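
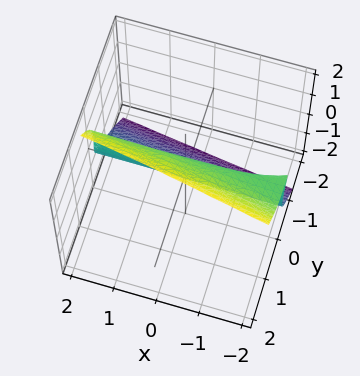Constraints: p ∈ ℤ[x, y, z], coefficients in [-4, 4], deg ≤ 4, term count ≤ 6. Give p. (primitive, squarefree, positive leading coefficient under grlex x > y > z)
x*y*z + 3*y^3 - z^3 + z^2 + 2*y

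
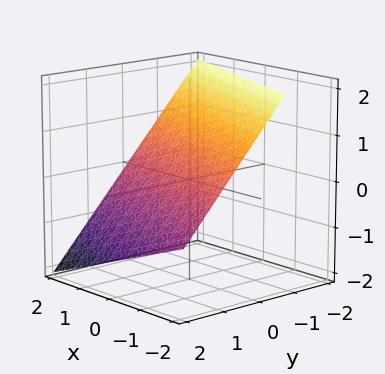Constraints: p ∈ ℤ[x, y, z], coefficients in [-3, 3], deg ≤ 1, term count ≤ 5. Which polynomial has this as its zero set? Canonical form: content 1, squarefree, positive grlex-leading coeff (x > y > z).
First, degree: every cross-section is a straight line — this is a plane, so deg p = 1.
Then, reading off the gridlines: it meets the x-axis at x = 2 (among the integer gridlines).
Finally, together with the visible shape, these determine p as stated.

x + 3*y + 3*z - 2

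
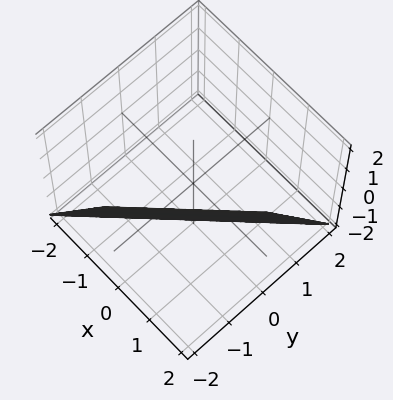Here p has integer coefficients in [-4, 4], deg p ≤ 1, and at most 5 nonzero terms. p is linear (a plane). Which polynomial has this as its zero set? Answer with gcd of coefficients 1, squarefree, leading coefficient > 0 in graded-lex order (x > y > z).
2*x - 2*y - z - 2

The degree is 1 — the surface is flat (a plane).
Reading off the gridlines: it meets the x-axis at x = 1 (among the integer gridlines); one z-axis crossing is at z = -2; it crosses the y-axis at the gridline y = -1.
Putting this together gives p.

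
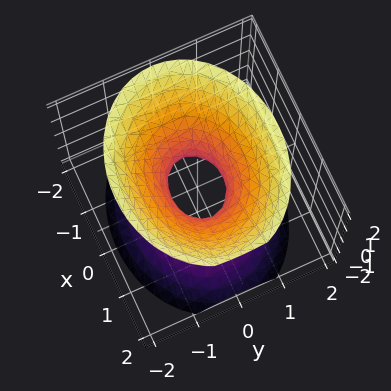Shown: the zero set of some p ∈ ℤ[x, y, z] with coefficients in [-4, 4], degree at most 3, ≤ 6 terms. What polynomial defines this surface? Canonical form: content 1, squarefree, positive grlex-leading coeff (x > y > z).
2*x^2 + 3*y^2 - 2*z^2 - 1

First, deg p = 2.
Then, symmetries: the y ↦ −y reflection is a symmetry, so y appears only in even powers; the x ↦ −x reflection is a symmetry, so x appears only in even powers; mirror symmetry z ↦ −z ⇒ only even powers of z.
Then, from the axis intercepts and sections: the surface avoids every integer z-axis point in the box.
Finally, together with the visible shape, these determine p as stated.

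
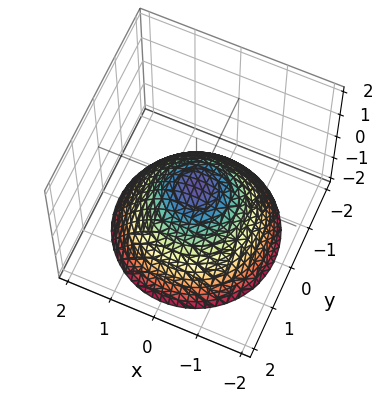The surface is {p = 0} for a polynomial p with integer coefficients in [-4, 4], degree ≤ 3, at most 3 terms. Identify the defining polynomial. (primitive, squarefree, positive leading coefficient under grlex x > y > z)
(a) The degree is 2 — a paraboloid; a quadric.
(b) Symmetry: the surface is invariant under rotation about z: p = q(x² + y², z).
(c) Reading off the gridlines: a circular section at z = -1 has radius between 1 and 2; it crosses the x-axis at the gridline x = 0; it meets the y-axis at y = 0 (among the integer gridlines).
(d) The integer polynomial consistent with all of this is the stated p.

2*x^2 + 2*y^2 + 3*z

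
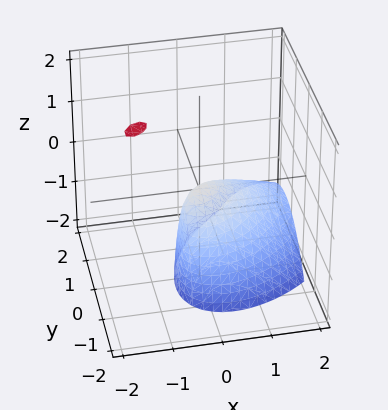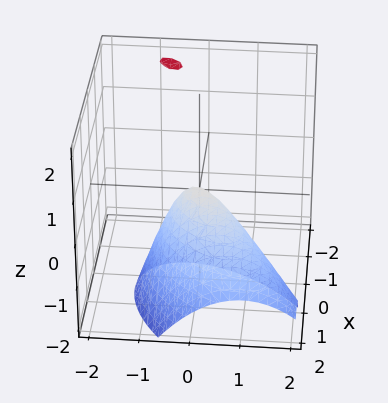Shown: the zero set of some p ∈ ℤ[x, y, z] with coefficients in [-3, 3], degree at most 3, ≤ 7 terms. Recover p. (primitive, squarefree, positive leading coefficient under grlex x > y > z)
(a) The degree is 2 — a generic line meets the surface in up to 2 points.
(b) Reading off the gridlines: it meets the x-axis at x = 0 (among the integer gridlines); it crosses the z-axis at the gridline z = 0; one y-axis crossing is at y = 0.
(c) Putting this together gives p.

3*x^2 - 3*x*y + 3*x*z + 3*y^2 + 2*z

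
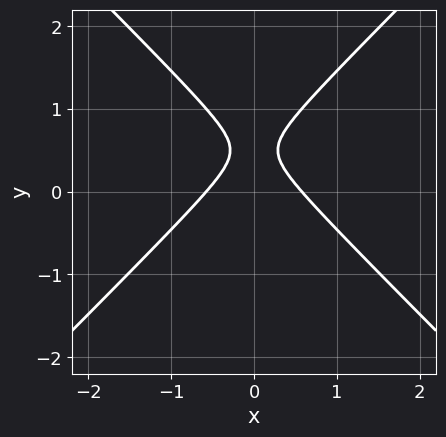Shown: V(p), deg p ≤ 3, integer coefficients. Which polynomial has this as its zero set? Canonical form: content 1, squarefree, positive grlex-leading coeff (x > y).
3*x^2 - 3*y^2 + 3*y - 1

1. deg p = 2. A generic line meets the curve in up to 2 points.
2. Symmetries: mirror symmetry x ↦ −x ⇒ only even powers of x.
3. From the visible intercepts: the curve avoids every integer y-axis point in the box.
4. These observations pin down the coefficients.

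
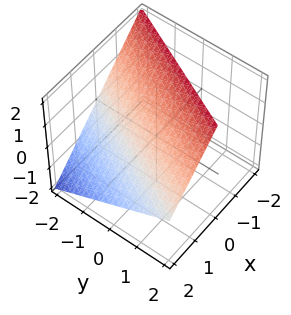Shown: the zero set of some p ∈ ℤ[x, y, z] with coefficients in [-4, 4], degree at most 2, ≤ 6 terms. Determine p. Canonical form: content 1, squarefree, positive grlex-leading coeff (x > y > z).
2*x - y + 2*z - 2

First, deg p = 1. Every cross-section is a straight line — this is a plane.
Then, reading off the gridlines: it crosses the y-axis at the gridline y = -2; one z-axis crossing is at z = 1; it crosses the x-axis at the gridline x = 1.
Finally, putting this together gives p.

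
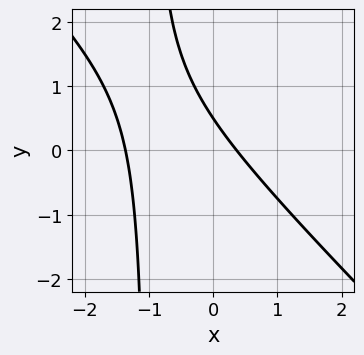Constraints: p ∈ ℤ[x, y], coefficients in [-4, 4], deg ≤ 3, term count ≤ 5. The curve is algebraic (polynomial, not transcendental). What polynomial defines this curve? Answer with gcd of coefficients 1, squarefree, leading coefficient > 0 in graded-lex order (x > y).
2*x^2 + 2*x*y + 2*x + 2*y - 1

1. deg p = 2. The shape is more complex than any degree-1 curve.
2. Putting this together gives p.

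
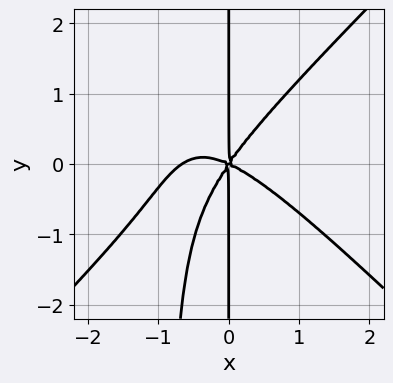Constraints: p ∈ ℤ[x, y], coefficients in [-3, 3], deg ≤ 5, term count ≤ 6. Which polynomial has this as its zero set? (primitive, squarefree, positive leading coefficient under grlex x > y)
3*x^4 - 3*x^2*y^2 + 2*x^3 + 3*x^2*y - 3*x*y^2

The degree is 4 — a generic line meets the curve in up to 4 points.
Against the integer gridlines: it meets the x-axis at x = 0 (among the integer gridlines); the visible y-axis segment lies entirely on the curve.
Matching integer coefficients to the picture gives p.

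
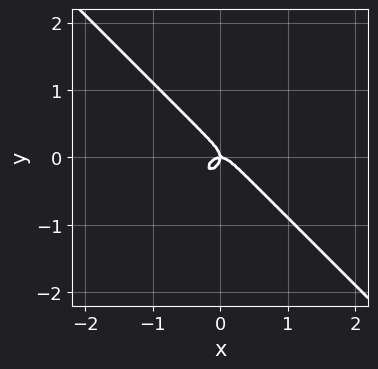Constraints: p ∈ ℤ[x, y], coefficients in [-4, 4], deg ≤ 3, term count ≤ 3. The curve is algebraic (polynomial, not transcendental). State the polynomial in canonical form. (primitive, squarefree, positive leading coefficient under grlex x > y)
1. The degree is 3 — a generic line meets the curve in up to 3 points.
2. Observable constraints: it meets the y-axis at y = 0 (among the integer gridlines); one x-axis crossing is at x = 0.
3. Putting this together gives p.

3*x^3 + 3*y^3 + x*y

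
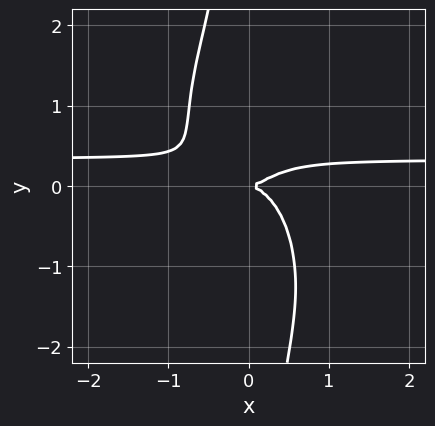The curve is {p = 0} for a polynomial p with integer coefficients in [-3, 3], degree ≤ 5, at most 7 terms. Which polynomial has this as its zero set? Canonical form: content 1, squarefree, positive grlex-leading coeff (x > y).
1. deg p = 4. A generic line meets the curve in up to 4 points.
2. From the axis intercepts and sections: it meets the x-axis at x = 0 (among the integer gridlines); one y-axis crossing is at y = 0.
3. These observations pin down the coefficients.

3*x^3*y + x^2*y^2 + x*y^3 - x^3 + y^2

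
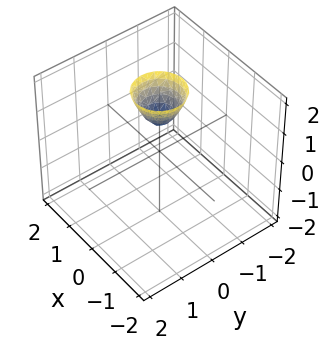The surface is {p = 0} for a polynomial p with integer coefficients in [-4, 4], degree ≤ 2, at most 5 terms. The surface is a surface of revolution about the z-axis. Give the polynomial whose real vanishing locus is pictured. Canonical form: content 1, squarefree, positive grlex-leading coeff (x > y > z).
(a) deg p = 2. The shape is more complex than any degree-1 surface.
(b) By symmetry, the z-axis is an axis of rotation, so x and y enter only as x² + y².
(c) Checking where it meets the axes: the surface avoids every integer y-axis point in the box; it meets the z-axis at z = 1 (among the integer gridlines); a circular section at z = 2 has radius between 0 and 1; the surface avoids every integer x-axis point in the box.
(d) The integer polynomial consistent with all of this is the stated p.

2*x^2 + 2*y^2 - z + 1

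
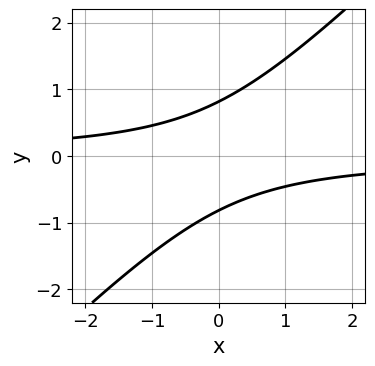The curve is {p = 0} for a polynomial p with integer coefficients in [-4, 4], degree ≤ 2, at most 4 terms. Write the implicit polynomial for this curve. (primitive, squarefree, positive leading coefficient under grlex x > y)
3*x*y - 3*y^2 + 2

1. deg p = 2.
2. Against the integer gridlines: it misses every integer gridline on the x-axis.
3. Assembling these constraints gives the stated polynomial.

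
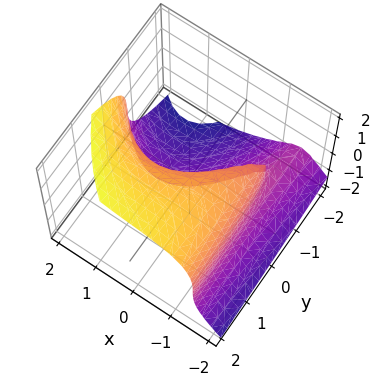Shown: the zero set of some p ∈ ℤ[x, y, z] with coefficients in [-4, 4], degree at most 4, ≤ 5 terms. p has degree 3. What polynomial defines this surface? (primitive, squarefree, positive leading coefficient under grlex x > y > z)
First, deg p = 3.
Next, reading off the gridlines: it meets the z-axis at z = 0 (among the integer gridlines); it meets the y-axis at y = 0 (among the integer gridlines).
Finally, fitting integer coefficients to these (and the overall shape) gives p.

x^3 - z^3 + 2*x*y - 2*x + 3*y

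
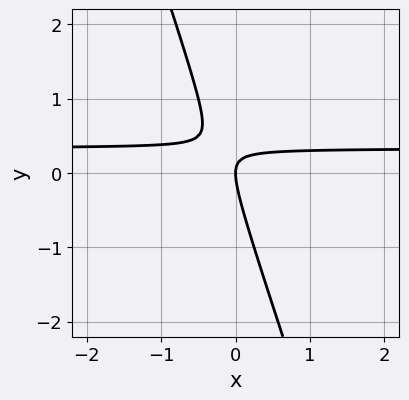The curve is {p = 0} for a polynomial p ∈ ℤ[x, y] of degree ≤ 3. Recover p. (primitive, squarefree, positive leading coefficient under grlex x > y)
3*x*y + y^2 - x

The degree is 2 — the shape is more complex than any degree-1 curve.
Checking where it meets the axes: it crosses the x-axis at the gridline x = 0; it meets the y-axis at y = 0 (among the integer gridlines).
Assembling these constraints gives the stated polynomial.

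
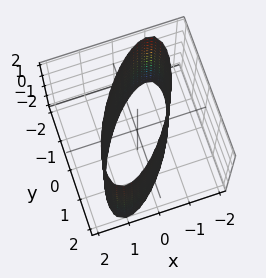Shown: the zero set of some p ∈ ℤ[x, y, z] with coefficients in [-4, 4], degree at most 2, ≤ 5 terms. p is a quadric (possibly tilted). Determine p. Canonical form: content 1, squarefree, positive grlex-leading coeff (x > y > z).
(a) deg p = 2.
(b) Against the integer gridlines: no z-intercept at any integer in the box; among the integer gridlines, it crosses the x-axis at x ∈ {-1, 1}.
(c) Fitting integer coefficients to these (and the overall shape) gives p.

2*x^2 - 2*x*y + y^2 - 2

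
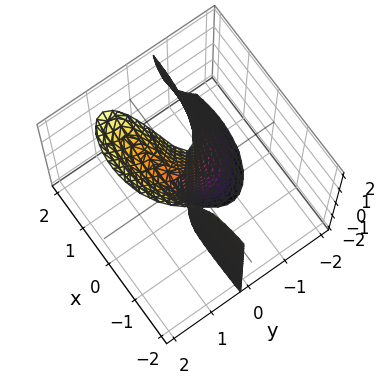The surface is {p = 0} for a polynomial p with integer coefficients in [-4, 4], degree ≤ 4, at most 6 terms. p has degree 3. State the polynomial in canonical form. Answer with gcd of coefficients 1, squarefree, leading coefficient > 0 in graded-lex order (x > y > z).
x^2*y + 3*y^3 - 2*y^2*z - 2*x*y + x

Degree: the shape is more complex than any degree-2 surface, so deg p = 3.
From the visible intercepts: one x-axis crossing is at x = 0; the visible z-axis segment lies entirely on the surface; one y-axis crossing is at y = 0.
Putting this together gives p.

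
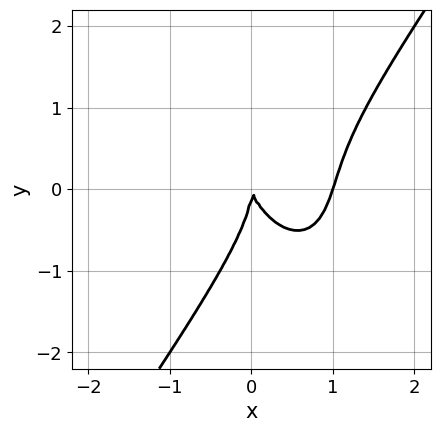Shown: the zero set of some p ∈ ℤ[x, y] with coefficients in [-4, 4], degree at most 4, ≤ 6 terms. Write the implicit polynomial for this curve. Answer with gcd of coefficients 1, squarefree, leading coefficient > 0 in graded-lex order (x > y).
3*x^3 - y^3 - 3*x^2 - x*y

(a) deg p = 3.
(b) From the axis intercepts and sections: among the integer gridlines, it crosses the x-axis at x ∈ {0, 1}; one y-axis crossing is at y = 0.
(c) The integer polynomial consistent with all of this is the stated p.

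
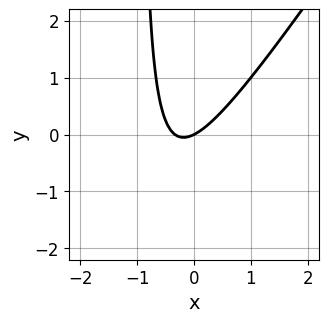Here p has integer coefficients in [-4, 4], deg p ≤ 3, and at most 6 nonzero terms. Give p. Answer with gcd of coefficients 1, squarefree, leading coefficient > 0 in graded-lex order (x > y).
(a) The degree is 2 — a generic line meets the curve in up to 2 points.
(b) Against the integer gridlines: it crosses the x-axis at the gridline x = 0; one y-axis crossing is at y = 0.
(c) Solving for integer coefficients yields p as stated.

3*x^2 - 2*x*y + x - 2*y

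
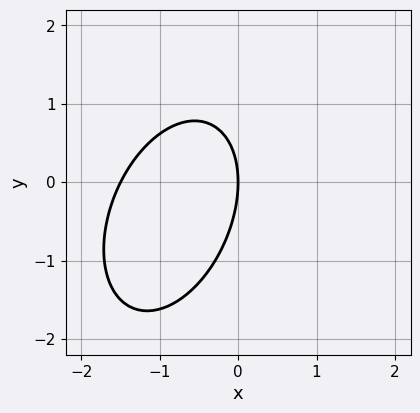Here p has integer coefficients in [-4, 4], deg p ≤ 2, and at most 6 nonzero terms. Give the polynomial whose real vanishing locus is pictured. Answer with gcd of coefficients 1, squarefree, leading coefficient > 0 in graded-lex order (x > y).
2*x^2 - x*y + y^2 + 3*x

Degree: the shape is more complex than any degree-1 curve, so deg p = 2.
From the axis intercepts and sections: one y-axis crossing is at y = 0; it crosses the x-axis at the gridline x = 0.
The integer polynomial consistent with all of this is the stated p.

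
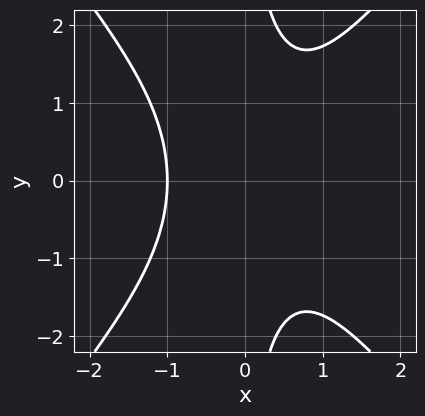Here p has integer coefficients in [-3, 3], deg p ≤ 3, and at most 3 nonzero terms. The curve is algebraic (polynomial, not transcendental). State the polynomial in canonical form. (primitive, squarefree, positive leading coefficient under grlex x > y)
3*x^3 - 2*x*y^2 + 3

1. The degree is 3 — no degree-2 curve has this shape.
2. Symmetries: mirror symmetry y ↦ −y ⇒ only even powers of y.
3. From the visible intercepts: the curve avoids every integer y-axis point in the box; it crosses the x-axis at the gridline x = -1.
4. Together with the visible shape, these determine p as stated.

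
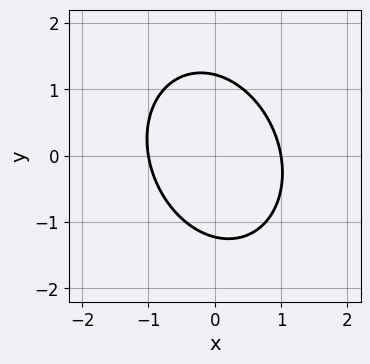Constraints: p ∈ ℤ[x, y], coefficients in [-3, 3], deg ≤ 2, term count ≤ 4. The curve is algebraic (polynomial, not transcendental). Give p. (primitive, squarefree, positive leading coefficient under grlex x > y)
1. The degree is 2 — no degree-1 curve has this shape.
2. Checking where it meets the axes: the x-axis gridline crossings are at x ∈ {-1, 1}.
3. Putting this together gives p.

3*x^2 + x*y + 2*y^2 - 3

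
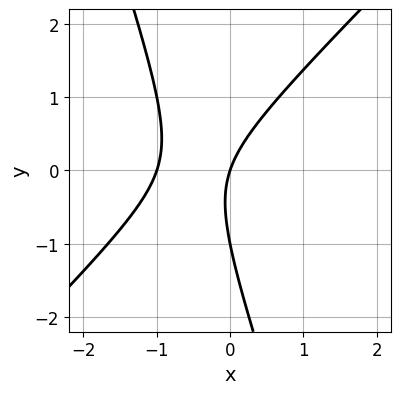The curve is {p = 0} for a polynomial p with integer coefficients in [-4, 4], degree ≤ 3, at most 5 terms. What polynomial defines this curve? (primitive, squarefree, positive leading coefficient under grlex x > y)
3*x^2 - 2*x*y - y^2 + 3*x - y

(a) deg p = 2. The shape is more complex than any degree-1 curve.
(b) Checking where it meets the axes: among the integer gridlines, it crosses the y-axis at y ∈ {-1, 0}; among the integer gridlines, it crosses the x-axis at x ∈ {-1, 0}.
(c) These observations pin down the coefficients.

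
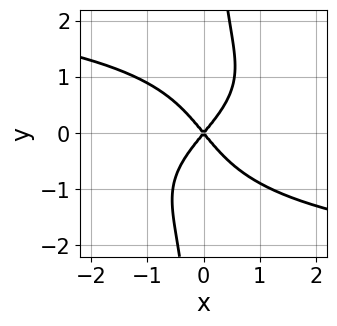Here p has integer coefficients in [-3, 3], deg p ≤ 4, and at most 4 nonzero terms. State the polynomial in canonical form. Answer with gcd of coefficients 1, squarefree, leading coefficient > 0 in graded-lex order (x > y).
2*x*y^3 + 3*x^2 - 2*y^2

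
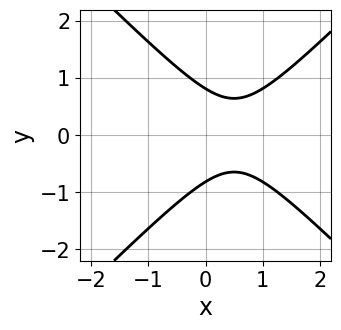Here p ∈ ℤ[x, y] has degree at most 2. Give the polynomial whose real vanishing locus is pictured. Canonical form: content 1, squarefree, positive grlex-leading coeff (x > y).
3*x^2 - 3*y^2 - 3*x + 2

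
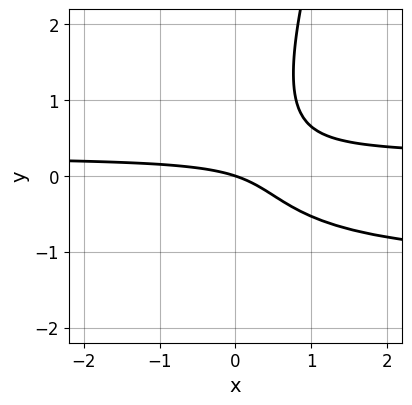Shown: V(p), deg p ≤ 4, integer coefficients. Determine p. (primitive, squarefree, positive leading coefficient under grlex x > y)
(a) The degree is 3 — no degree-2 curve has this shape.
(b) From the axis intercepts and sections: it meets the x-axis at x = 0 (among the integer gridlines); it crosses the y-axis at the gridline y = 0.
(c) Together with the visible shape, these determine p as stated.

3*x*y^2 - y^3 + 3*x*y - x - 3*y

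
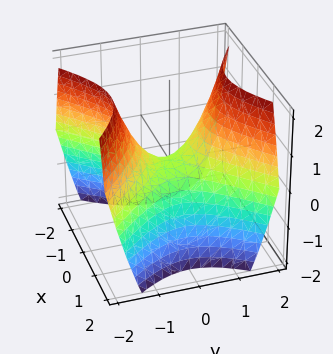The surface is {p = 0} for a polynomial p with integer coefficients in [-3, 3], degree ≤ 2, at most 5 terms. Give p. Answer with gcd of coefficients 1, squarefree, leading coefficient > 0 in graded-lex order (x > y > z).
x^2 - y^2 + z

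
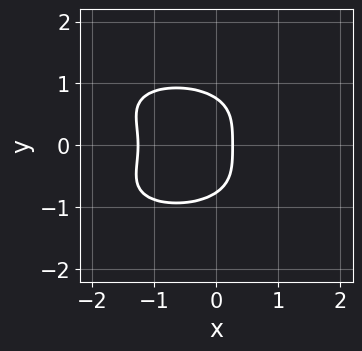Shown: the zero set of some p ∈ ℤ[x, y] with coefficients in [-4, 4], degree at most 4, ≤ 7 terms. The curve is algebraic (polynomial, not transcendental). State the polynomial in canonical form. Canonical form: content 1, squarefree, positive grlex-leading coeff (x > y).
3*y^4 + x*y^2 + 3*x^2 + 3*x - 1

1. Degree: the shape is more complex than any degree-3 curve, so deg p = 4.
2. Symmetries: mirror symmetry y ↦ −y ⇒ only even powers of y.
3. Assembling these constraints gives the stated polynomial.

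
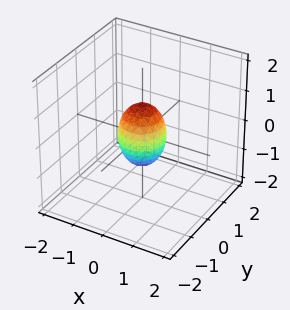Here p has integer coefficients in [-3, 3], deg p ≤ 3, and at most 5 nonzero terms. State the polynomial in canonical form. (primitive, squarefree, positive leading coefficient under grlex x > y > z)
1. deg p = 2.
2. Symmetries: the z ↦ −z reflection is a symmetry, so z appears only in even powers; the surface is invariant under rotation about z: p = q(x² + y², z).
3. Reading off the gridlines: among the integer gridlines, it crosses the z-axis at z ∈ {-1, 1}; a circular section at z = 0 has radius between 0 and 1.
4. Assembling these constraints gives the stated polynomial.

2*x^2 + 2*y^2 + z^2 - 1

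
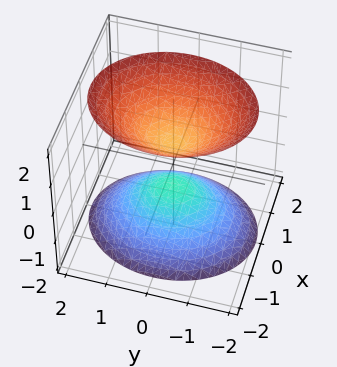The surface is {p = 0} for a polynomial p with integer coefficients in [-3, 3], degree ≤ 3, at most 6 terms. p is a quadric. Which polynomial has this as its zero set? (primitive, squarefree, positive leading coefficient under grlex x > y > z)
3*x^2 + 2*y^2 - 2*z^2 + 1

First, there are 2 components.
Then, degree: two sheets facing apart; a quadric, so deg p = 2.
Then, symmetries: mirror symmetry y ↦ −y ⇒ only even powers of y; it's symmetric under z → −z, forcing even powers of z; it's symmetric under x → −x, forcing even powers of x.
Next, observable constraints: the surface avoids every integer x-axis point in the box; no y-intercept at any integer in the box.
Finally, assembling these constraints gives the stated polynomial.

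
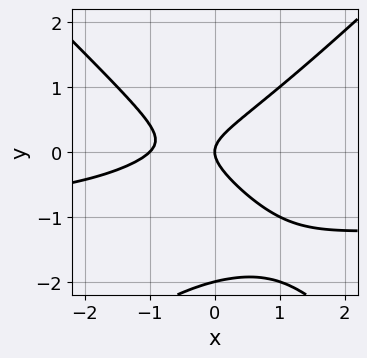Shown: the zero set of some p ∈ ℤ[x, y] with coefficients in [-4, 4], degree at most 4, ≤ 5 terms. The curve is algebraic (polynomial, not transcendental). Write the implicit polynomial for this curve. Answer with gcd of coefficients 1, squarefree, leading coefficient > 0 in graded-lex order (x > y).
x^2*y - y^3 + x^2 - 2*y^2 + x

The degree is 3 — no degree-2 curve has this shape.
Checking where it meets the axes: the y-axis gridline crossings are at y ∈ {-2, 0}; among the integer gridlines, it crosses the x-axis at x ∈ {-1, 0}.
Assembling these constraints gives the stated polynomial.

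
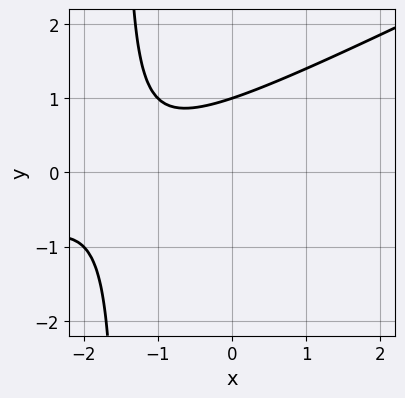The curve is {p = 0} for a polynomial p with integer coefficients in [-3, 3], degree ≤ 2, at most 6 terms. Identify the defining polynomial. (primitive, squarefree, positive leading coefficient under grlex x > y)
x^2 - 2*x*y + 3*x - 3*y + 3

1. The degree is 2 — no degree-1 curve has this shape.
2. Reading off the gridlines: no x-intercept at any integer in the box; it crosses the y-axis at the gridline y = 1.
3. Assembling these constraints gives the stated polynomial.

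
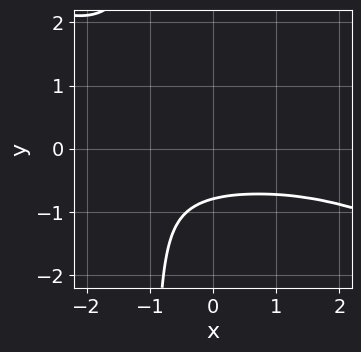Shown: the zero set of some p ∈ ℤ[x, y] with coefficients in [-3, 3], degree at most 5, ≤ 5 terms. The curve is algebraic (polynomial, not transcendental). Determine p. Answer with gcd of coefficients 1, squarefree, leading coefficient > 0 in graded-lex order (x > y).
x^2*y^2 + 2*x*y^3 + 2*y^3 + 1

1. deg p = 4. The shape is more complex than any degree-3 curve.
2. From the visible intercepts: no x-intercept at any integer in the box.
3. Together with the visible shape, these determine p as stated.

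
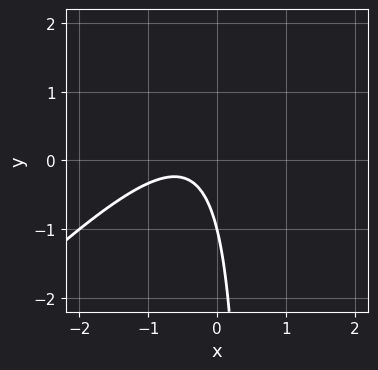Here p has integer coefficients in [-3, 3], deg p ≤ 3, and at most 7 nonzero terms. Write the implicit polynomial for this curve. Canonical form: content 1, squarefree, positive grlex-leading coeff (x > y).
First, degree: a generic line meets the curve in up to 2 points, so deg p = 2.
Then, reading off the gridlines: one y-axis crossing is at y = -1; it misses every integer gridline on the x-axis.
Finally, these observations pin down the coefficients.

2*x^2 - 2*x*y + 2*x + y + 1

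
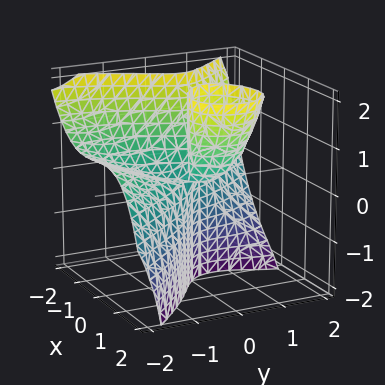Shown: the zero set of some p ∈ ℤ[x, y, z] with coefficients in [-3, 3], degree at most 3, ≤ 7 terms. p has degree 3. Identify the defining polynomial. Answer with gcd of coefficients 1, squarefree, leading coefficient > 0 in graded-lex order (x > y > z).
2*x^3 + y^3 + 2*y^2*z - 2*x*z - 2*y*z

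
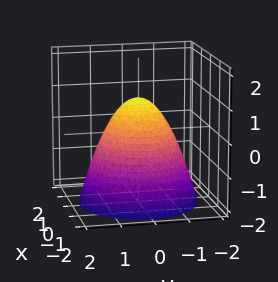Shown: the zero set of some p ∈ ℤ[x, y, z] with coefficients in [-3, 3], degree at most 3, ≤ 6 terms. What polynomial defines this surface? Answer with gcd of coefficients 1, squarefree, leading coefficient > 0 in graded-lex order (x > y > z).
x^2 + y^2 + z - 1

(a) Degree: a generic line meets the surface in up to 2 points, so deg p = 2.
(b) Symmetries: rotational symmetry about the z-axis ⇒ p depends on x, y only through x² + y².
(c) Checking where it meets the axes: a circular section at z = 0 has radius exactly 1; among the integer gridlines, it crosses the y-axis at y ∈ {-1, 1}; among the integer gridlines, it crosses the x-axis at x ∈ {-1, 1}.
(d) Fitting integer coefficients to these (and the overall shape) gives p. Check: (0, 0, 1) on the z-axis lies on the surface, and p(0, 0, 1) = 0. ✓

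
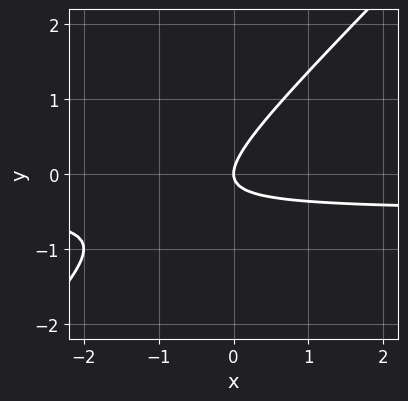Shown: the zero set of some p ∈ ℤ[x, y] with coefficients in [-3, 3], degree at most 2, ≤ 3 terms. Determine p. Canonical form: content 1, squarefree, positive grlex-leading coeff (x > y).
First, the degree is 2 — the shape is more complex than any degree-1 curve.
Next, reading off the gridlines: one x-axis crossing is at x = 0; one y-axis crossing is at y = 0.
Finally, fitting integer coefficients to these (and the overall shape) gives p.

2*x*y - 2*y^2 + x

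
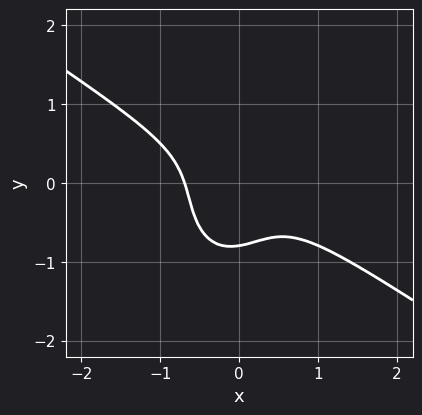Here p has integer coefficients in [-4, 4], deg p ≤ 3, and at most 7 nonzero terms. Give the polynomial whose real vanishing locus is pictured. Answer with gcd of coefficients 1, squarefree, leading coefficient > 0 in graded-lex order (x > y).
3*x^3 + 3*x^2*y - x*y^2 + 2*y^3 + 1

First, degree: no degree-2 curve has this shape, so deg p = 3.
Finally, matching integer coefficients to the picture gives p.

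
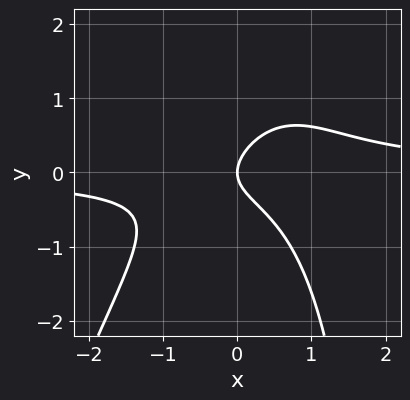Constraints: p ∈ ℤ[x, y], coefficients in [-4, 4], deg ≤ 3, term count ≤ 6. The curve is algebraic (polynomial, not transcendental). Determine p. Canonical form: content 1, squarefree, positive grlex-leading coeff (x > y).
3*x^2*y - x*y^2 - x*y + 3*y^2 - 2*x

1. deg p = 3.
2. Observable constraints: it crosses the y-axis at the gridline y = 0; it meets the x-axis at x = 0 (among the integer gridlines).
3. Assembling these constraints gives the stated polynomial.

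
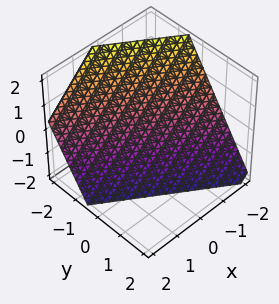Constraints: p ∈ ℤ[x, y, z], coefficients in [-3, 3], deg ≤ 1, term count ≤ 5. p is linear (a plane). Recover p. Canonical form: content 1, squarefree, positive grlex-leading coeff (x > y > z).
(a) Degree: the surface is flat (a plane), so deg p = 1.
(b) From the visible intercepts: one x-axis crossing is at x = -1; it meets the z-axis at z = -1 (among the integer gridlines).
(c) Fitting integer coefficients to these (and the overall shape) gives p.

2*x + 3*y + 2*z + 2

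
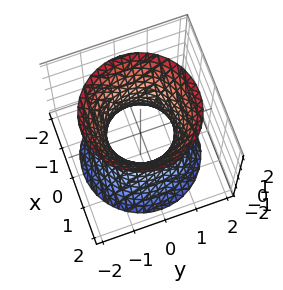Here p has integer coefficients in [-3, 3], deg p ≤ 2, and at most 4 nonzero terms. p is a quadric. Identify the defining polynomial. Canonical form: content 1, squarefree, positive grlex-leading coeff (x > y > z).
2*x^2 + 2*y^2 - z^2 - 2

The degree is 2 — one connected sheet with a waist; a quadric.
Symmetries: the z ↦ −z reflection is a symmetry, so z appears only in even powers; rotational symmetry about the z-axis ⇒ p depends on x, y only through x² + y².
Against the integer gridlines: among the integer gridlines, it crosses the y-axis at y ∈ {-1, 1}; no z-intercept at any integer in the box; the x-axis gridline crossings are at x ∈ {-1, 1}; a circular section at z = -2 has radius between 1 and 2.
Solving for integer coefficients yields p as stated.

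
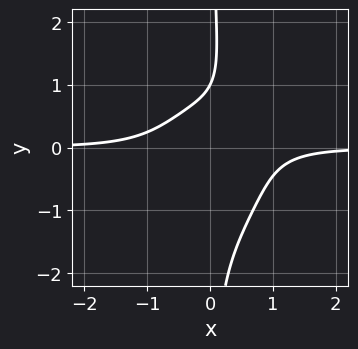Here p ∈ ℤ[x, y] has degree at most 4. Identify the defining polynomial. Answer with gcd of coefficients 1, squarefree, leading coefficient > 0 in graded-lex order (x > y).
(a) Degree: no degree-3 curve has this shape, so deg p = 4.
(b) From the axis intercepts and sections: it crosses the y-axis at the gridline y = 1; no x-intercept at any integer in the box.
(c) Putting this together gives p.

2*x^3*y + x*y^3 + x*y - y + 1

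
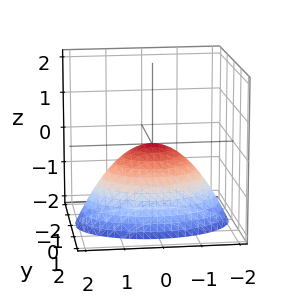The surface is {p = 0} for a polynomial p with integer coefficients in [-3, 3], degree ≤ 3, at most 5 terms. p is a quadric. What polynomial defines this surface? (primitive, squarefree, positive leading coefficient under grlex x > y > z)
(a) deg p = 2. A paraboloid; a quadric.
(b) Symmetries: it's symmetric under y → −y, forcing even powers of y; it's symmetric under x → −x, forcing even powers of x.
(c) From the axis intercepts and sections: it meets the y-axis at y = 0 (among the integer gridlines); it meets the x-axis at x = 0 (among the integer gridlines); it crosses the z-axis at the gridline z = 0.
(d) Fitting integer coefficients to these (and the overall shape) gives p.

x^2 + 2*y^2 + 2*z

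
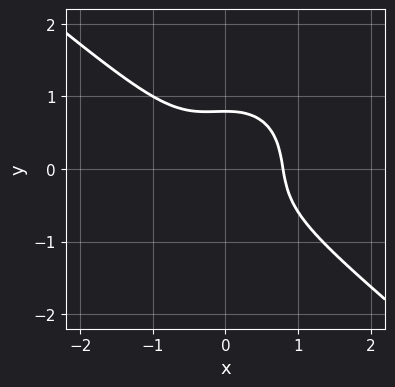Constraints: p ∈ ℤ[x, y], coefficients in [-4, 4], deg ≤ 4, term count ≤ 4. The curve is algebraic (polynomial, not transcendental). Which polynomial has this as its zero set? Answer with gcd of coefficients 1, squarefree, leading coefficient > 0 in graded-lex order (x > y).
1. deg p = 3.
2. Putting this together gives p.

2*x^3 + x^2*y + 2*y^3 - 1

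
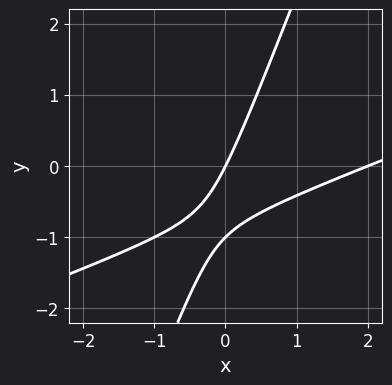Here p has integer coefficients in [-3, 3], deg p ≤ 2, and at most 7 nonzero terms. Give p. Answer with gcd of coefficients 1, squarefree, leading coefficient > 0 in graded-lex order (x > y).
First, degree: no degree-1 curve has this shape, so deg p = 2.
Then, observable constraints: the y-axis gridline crossings are at y ∈ {-1, 0}; among the integer gridlines, it crosses the x-axis at x ∈ {0, 2}.
Finally, assembling these constraints gives the stated polynomial.

x^2 - 3*x*y + y^2 - 2*x + y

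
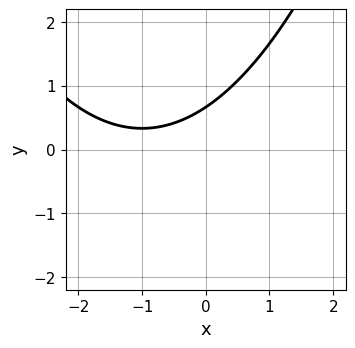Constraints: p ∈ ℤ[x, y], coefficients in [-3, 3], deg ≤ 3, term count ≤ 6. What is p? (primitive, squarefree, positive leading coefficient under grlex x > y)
x^2 + 2*x - 3*y + 2

First, degree: the shape is more complex than any degree-1 curve, so deg p = 2.
Next, from the axis intercepts and sections: the curve avoids every integer x-axis point in the box.
Finally, matching integer coefficients to the picture gives p.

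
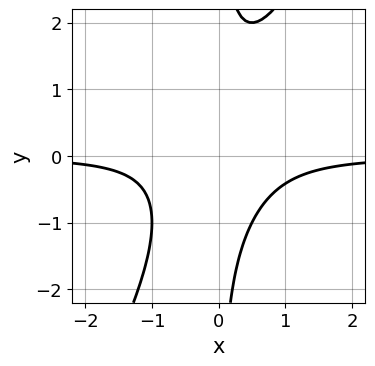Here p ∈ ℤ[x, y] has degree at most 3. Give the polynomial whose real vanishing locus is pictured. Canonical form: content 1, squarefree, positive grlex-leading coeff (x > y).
2*x^2*y - x*y^2 + 1

deg p = 3. No degree-2 curve has this shape.
Reading off the gridlines: no y-intercept at any integer in the box; it misses every integer gridline on the x-axis.
Matching integer coefficients to the picture gives p.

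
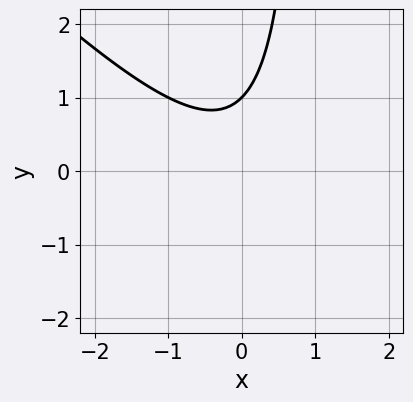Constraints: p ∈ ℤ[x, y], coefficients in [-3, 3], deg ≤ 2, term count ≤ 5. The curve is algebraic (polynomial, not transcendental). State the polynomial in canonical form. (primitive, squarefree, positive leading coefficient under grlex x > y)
(a) The degree is 2 — a generic line meets the curve in up to 2 points.
(b) From the axis intercepts and sections: no x-intercept at any integer in the box; it meets the y-axis at y = 1 (among the integer gridlines).
(c) These observations pin down the coefficients.

x^2 + x*y - y + 1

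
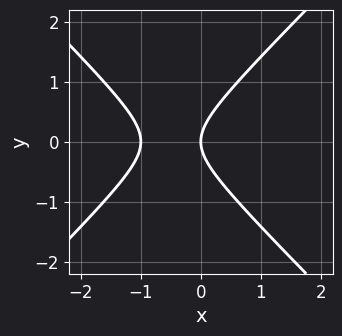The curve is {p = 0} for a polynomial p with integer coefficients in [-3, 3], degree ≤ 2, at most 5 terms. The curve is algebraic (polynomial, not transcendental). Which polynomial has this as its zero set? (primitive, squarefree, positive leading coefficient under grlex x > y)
x^2 - y^2 + x

The degree is 2 — the shape is more complex than any degree-1 curve.
Symmetries: it's symmetric under y → −y, forcing even powers of y.
Against the integer gridlines: it meets the y-axis at y = 0 (among the integer gridlines); among the integer gridlines, it crosses the x-axis at x ∈ {-1, 0}.
Together with the visible shape, these determine p as stated.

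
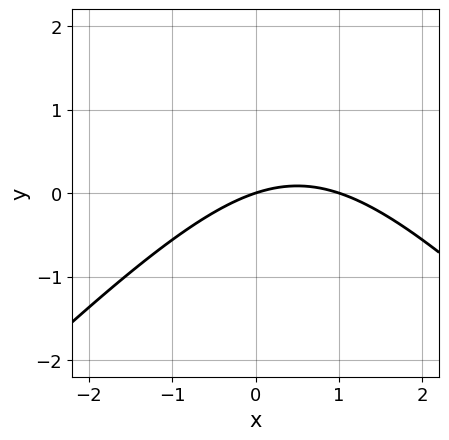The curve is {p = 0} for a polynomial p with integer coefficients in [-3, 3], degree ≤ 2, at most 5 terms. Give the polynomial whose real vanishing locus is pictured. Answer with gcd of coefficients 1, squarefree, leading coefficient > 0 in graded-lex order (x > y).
The degree is 2 — a generic line meets the curve in up to 2 points.
From the visible intercepts: the x-axis gridline crossings are at x ∈ {0, 1}; one y-axis crossing is at y = 0.
Matching integer coefficients to the picture gives p.

x^2 - y^2 - x + 3*y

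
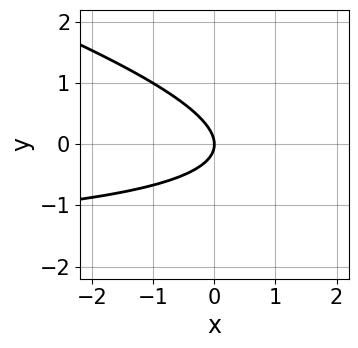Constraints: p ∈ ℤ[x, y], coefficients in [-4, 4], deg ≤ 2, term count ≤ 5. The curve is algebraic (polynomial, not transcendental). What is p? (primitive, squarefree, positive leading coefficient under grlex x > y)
First, degree: no degree-1 curve has this shape, so deg p = 2.
Then, reading off the gridlines: one x-axis crossing is at x = 0; one y-axis crossing is at y = 0.
Finally, together with the visible shape, these determine p as stated.

x*y + 3*y^2 + 2*x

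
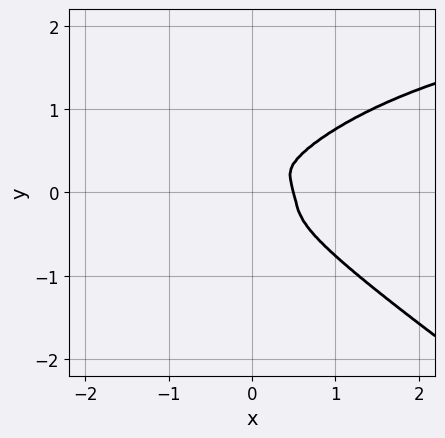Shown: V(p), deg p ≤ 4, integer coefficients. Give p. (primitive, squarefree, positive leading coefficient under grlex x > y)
x^3*y + 3*y^4 - 2*x^3 - x^2*y + x^2

deg p = 4. The shape is more complex than any degree-3 curve.
Solving for integer coefficients yields p as stated.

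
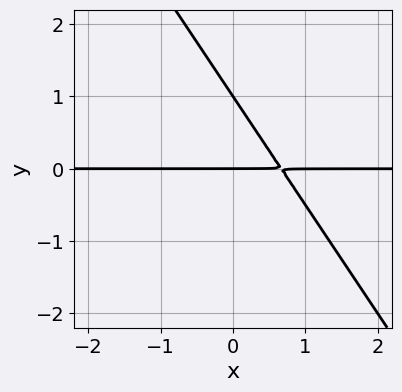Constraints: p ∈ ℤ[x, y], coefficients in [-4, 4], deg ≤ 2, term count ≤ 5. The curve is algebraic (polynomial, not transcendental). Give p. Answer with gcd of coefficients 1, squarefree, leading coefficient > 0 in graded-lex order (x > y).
(a) deg p = 2. The shape is more complex than any degree-1 curve.
(b) Reading off the gridlines: the y-axis gridline crossings are at y ∈ {0, 1}; the visible x-axis segment lies entirely on the curve.
(c) Putting this together gives p.

3*x*y + 2*y^2 - 2*y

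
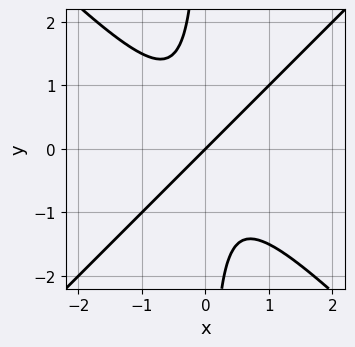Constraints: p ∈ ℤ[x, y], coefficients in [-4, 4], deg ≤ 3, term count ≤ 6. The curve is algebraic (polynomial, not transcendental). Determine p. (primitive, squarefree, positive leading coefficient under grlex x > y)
(a) The degree is 3 — a generic line meets the curve in up to 3 points.
(b) Checking where it meets the axes: one y-axis crossing is at y = 0; it meets the x-axis at x = 0 (among the integer gridlines).
(c) These observations pin down the coefficients.

2*x^3 - 2*x*y^2 + x - y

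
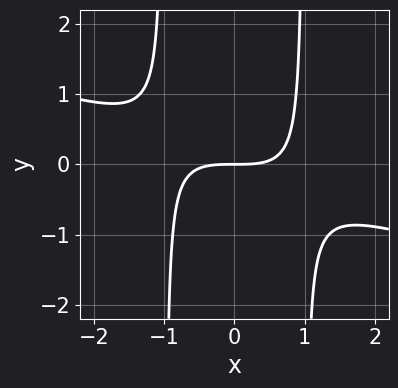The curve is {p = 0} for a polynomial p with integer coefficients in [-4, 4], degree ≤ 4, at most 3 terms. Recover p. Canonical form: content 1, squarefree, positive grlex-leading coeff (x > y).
Degree: the shape is more complex than any degree-2 curve, so deg p = 3.
Against the integer gridlines: one x-axis crossing is at x = 0; it meets the y-axis at y = 0 (among the integer gridlines).
The integer polynomial consistent with all of this is the stated p.

x^3 + 3*x^2*y - 3*y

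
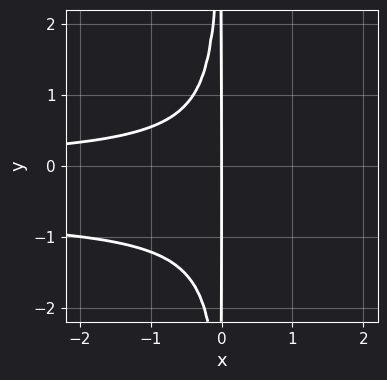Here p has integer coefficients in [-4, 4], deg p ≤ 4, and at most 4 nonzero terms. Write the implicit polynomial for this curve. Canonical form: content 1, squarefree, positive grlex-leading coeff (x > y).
3*x^2*y^2 + 2*x^2*y + 2*x

Degree: the shape is more complex than any degree-3 curve, so deg p = 4.
Reading off the gridlines: the visible y-axis segment lies entirely on the curve; it crosses the x-axis at the gridline x = 0.
Solving for integer coefficients yields p as stated.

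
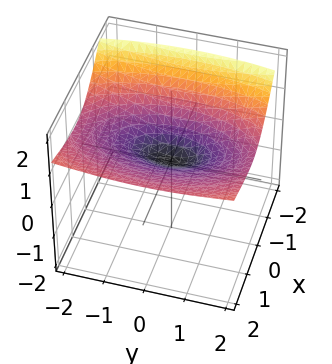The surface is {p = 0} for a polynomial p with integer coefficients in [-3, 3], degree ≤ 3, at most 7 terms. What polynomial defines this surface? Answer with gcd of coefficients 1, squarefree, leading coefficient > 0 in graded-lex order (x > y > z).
3*x*z^2 + 3*z^3 - 3*x^2 - y^2 + 2*z

deg p = 3. No degree-2 surface has this shape.
Observable constraints: it meets the z-axis at z = 0 (among the integer gridlines); it meets the x-axis at x = 0 (among the integer gridlines); it meets the y-axis at y = 0 (among the integer gridlines).
These observations pin down the coefficients.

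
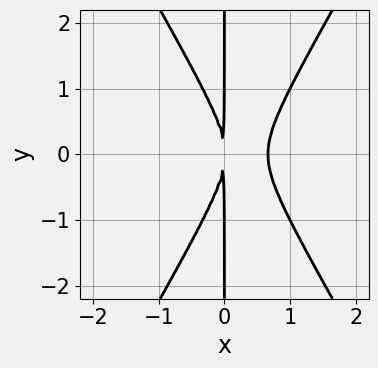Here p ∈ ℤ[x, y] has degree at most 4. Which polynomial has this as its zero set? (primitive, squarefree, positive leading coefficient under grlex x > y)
1. Degree: no degree-2 curve has this shape, so deg p = 3.
2. Symmetries: it's symmetric under y → −y, forcing even powers of y.
3. Against the integer gridlines: every point of the y-axis in the box is on the curve.
4. These observations pin down the coefficients.

3*x^3 - x*y^2 - 2*x^2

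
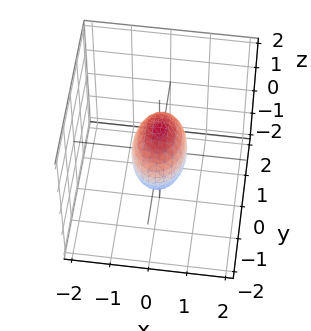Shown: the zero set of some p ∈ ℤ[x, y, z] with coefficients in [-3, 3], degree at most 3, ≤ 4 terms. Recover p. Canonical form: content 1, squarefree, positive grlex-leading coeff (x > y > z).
2*x^2 + y^2 + z^2 - 1

(a) Degree: a closed, bounded, convex surface; a quadric, so deg p = 2.
(b) Symmetries: mirror symmetry y ↦ −y ⇒ only even powers of y; it's symmetric under x → −x, forcing even powers of x; mirror symmetry z ↦ −z ⇒ only even powers of z.
(c) From the axis intercepts and sections: among the integer gridlines, it crosses the z-axis at z ∈ {-1, 1}; among the integer gridlines, it crosses the y-axis at y ∈ {-1, 1}.
(d) Solving for integer coefficients yields p as stated.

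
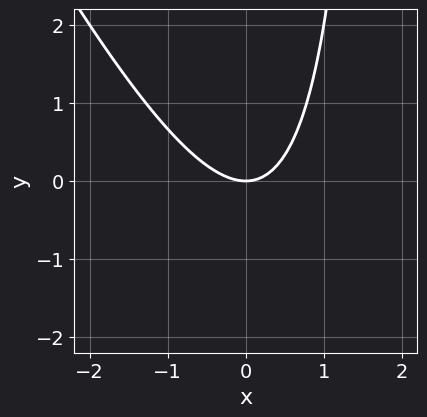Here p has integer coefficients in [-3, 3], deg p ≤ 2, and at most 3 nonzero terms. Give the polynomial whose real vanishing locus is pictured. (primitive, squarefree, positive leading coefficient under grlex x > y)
2*x^2 + x*y - 2*y

First, degree: a generic line meets the curve in up to 2 points, so deg p = 2.
Next, reading off the gridlines: one y-axis crossing is at y = 0; it crosses the x-axis at the gridline x = 0.
Finally, assembling these constraints gives the stated polynomial.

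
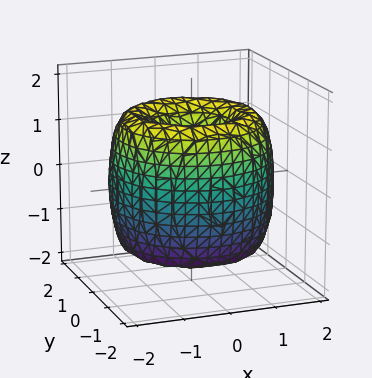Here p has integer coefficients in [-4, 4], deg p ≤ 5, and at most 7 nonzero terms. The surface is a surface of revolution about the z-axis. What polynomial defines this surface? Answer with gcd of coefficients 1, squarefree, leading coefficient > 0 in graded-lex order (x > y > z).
x^4 + 2*x^2*y^2 + y^4 - 3*x^2 - 3*y^2 + z^2

(a) Degree: no degree-3 surface has this shape, so deg p = 4.
(b) Symmetries: rotational symmetry about the z-axis ⇒ p depends on x, y only through x² + y².
(c) Reading off the gridlines: one z-axis crossing is at z = 0; a circular section at z = -1 has radius between 0 and 1.
(d) Putting this together gives p.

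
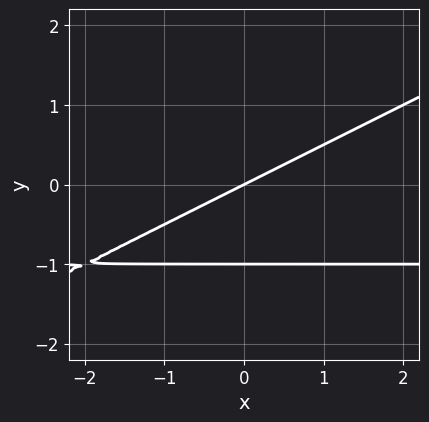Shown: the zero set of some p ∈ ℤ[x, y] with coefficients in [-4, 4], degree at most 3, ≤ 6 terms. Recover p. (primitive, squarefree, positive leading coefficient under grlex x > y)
x*y - 2*y^2 + x - 2*y

First, the degree is 2 — the shape is more complex than any degree-1 curve.
Then, reading off the gridlines: among the integer gridlines, it crosses the y-axis at y ∈ {-1, 0}; one x-axis crossing is at x = 0.
Finally, these observations pin down the coefficients.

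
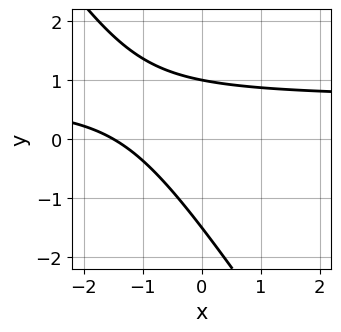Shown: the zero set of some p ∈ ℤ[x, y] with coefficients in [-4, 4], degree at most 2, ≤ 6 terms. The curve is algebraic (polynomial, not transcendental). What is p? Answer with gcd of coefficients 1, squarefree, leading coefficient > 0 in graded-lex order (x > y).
3*x*y + 2*y^2 - 2*x + y - 3

Degree: a generic line meets the curve in up to 2 points, so deg p = 2.
Reading off the gridlines: one y-axis crossing is at y = 1.
Putting this together gives p.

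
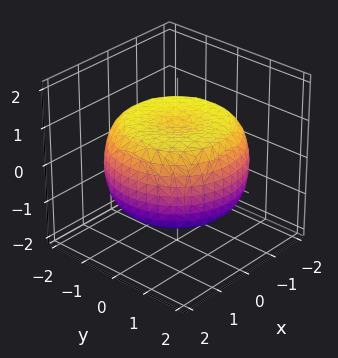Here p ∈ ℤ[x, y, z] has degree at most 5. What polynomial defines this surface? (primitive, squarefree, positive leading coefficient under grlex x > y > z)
(a) The degree is 4 — a generic line meets the surface in up to 4 points.
(b) Symmetries: rotational symmetry about the z-axis ⇒ p depends on x, y only through x² + y².
(c) Reading off the gridlines: among the integer gridlines, it crosses the z-axis at z ∈ {-1, 1}; a circular section at z = 0 has radius between 1 and 2.
(d) Solving for integer coefficients yields p as stated.

x^4 + 2*x^2*y^2 + y^4 - 2*x^2 - 2*y^2 + 3*z^2 - 3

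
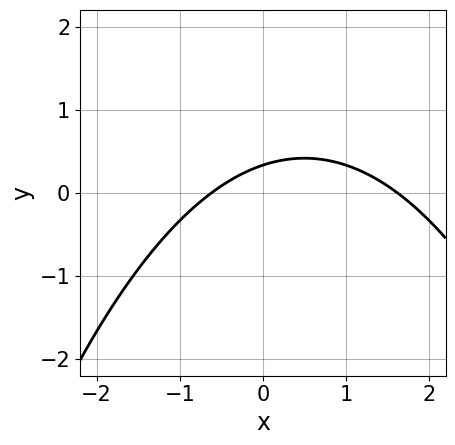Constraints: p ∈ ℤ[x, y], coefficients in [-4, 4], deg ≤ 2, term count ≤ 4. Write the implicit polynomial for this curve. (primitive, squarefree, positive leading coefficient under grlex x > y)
1. deg p = 2. A generic line meets the curve in up to 2 points.
2. Solving for integer coefficients yields p as stated.

x^2 - x + 3*y - 1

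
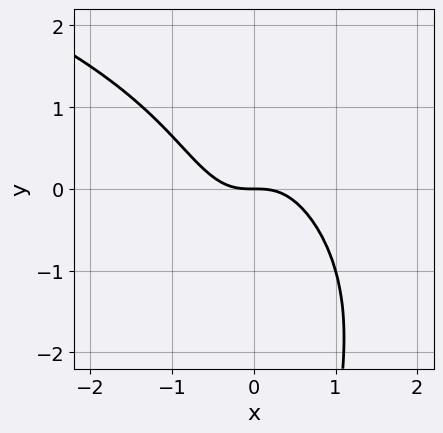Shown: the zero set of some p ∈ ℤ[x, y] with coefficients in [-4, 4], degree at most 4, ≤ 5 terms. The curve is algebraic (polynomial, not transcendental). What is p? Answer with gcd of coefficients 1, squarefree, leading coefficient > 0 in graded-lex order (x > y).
(a) Degree: no degree-3 curve has this shape, so deg p = 4.
(b) From the visible intercepts: it meets the x-axis at x = 0 (among the integer gridlines); it crosses the y-axis at the gridline y = 0.
(c) Putting this together gives p.

x^2*y^2 + 3*x^3 + 2*x^2*y + 2*y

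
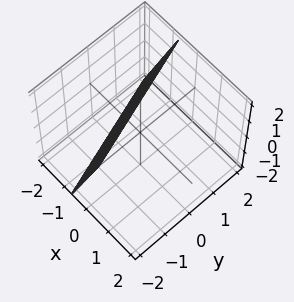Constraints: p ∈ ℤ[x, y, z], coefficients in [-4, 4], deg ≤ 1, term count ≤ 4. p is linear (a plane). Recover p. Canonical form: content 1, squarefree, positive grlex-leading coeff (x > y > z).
3*x + y - z + 2

First, degree: the surface is flat (a plane), so deg p = 1.
Next, checking where it meets the axes: one z-axis crossing is at z = 2; one y-axis crossing is at y = -2.
Finally, fitting integer coefficients to these (and the overall shape) gives p.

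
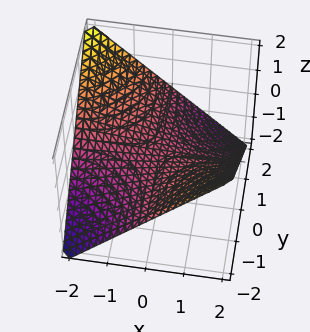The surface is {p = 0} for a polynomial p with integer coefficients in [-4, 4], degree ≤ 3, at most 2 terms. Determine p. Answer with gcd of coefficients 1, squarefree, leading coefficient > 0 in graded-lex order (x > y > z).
(a) deg p = 2. A saddle surface; a quadric.
(b) From the axis intercepts and sections: the visible y-axis segment lies entirely on the surface; every point of the x-axis in the box is on the surface; one z-axis crossing is at z = 0.
(c) Putting this together gives p.

x*y + 2*z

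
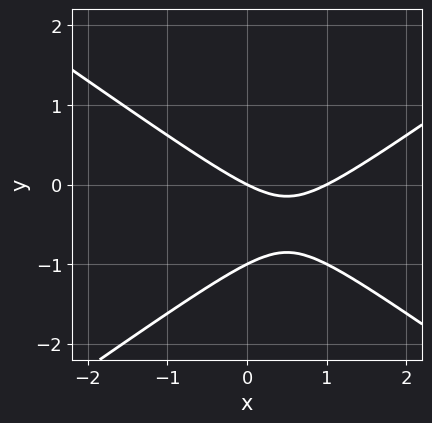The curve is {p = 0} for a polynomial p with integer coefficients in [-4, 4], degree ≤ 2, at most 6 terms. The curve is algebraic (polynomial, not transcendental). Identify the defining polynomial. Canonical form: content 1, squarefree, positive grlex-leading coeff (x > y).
First, degree: no degree-1 curve has this shape, so deg p = 2.
Next, observable constraints: the x-axis gridline crossings are at x ∈ {0, 1}; among the integer gridlines, it crosses the y-axis at y ∈ {-1, 0}.
Finally, together with the visible shape, these determine p as stated.

x^2 - 2*y^2 - x - 2*y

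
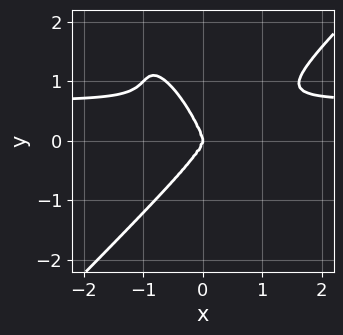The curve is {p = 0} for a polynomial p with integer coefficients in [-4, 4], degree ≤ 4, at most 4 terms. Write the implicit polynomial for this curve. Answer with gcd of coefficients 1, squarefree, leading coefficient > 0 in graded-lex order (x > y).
3*x^3*y - 2*x*y^3 - y^4 - 2*x^3

(a) The degree is 4 — a generic line meets the curve in up to 4 points.
(b) From the visible intercepts: one y-axis crossing is at y = 0; it crosses the x-axis at the gridline x = 0.
(c) Together with the visible shape, these determine p as stated.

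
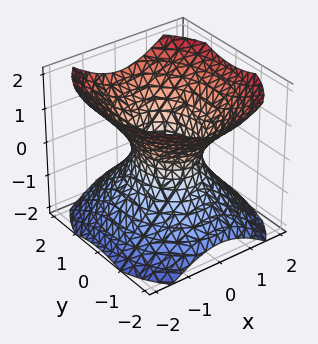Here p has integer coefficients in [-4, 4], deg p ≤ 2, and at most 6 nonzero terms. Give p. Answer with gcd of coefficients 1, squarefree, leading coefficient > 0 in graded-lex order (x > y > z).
3*x^2 + 2*y^2 - 3*z^2 - 2

(a) deg p = 2. An hourglass — one-sheet hyperboloid; a quadric.
(b) Symmetries: mirror symmetry x ↦ −x ⇒ only even powers of x; mirror symmetry y ↦ −y ⇒ only even powers of y; it's symmetric under z → −z, forcing even powers of z.
(c) Checking where it meets the axes: the surface avoids every integer z-axis point in the box; the y-axis gridline crossings are at y ∈ {-1, 1}.
(d) Fitting integer coefficients to these (and the overall shape) gives p.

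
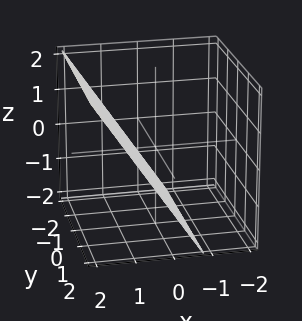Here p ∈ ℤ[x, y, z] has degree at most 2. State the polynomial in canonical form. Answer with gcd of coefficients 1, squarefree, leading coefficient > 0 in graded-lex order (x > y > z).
3*x - 2*z - 2

First, the degree is 1 — the surface is flat (a plane).
Next, against the integer gridlines: it crosses the z-axis at the gridline z = -1; it misses every integer gridline on the y-axis.
Finally, matching integer coefficients to the picture gives p.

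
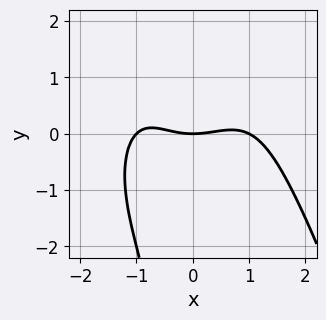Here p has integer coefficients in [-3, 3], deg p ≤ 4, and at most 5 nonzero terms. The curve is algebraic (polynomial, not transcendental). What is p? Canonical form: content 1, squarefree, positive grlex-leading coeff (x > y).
(a) The degree is 4 — a generic line meets the curve in up to 4 points.
(b) Against the integer gridlines: the x-axis gridline crossings are at x ∈ {-1, 0, 1}; it meets the y-axis at y = 0 (among the integer gridlines).
(c) The integer polynomial consistent with all of this is the stated p.

x^4 - x*y^2 - x^2 + x*y + 3*y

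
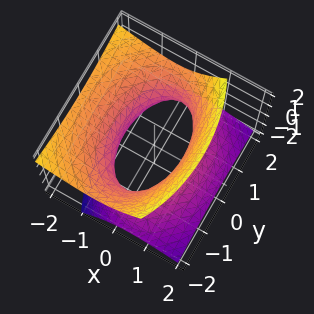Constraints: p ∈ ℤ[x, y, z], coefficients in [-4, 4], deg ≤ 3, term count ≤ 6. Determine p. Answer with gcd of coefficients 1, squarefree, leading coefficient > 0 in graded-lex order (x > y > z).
First, degree: no degree-1 surface has this shape, so deg p = 2.
Then, against the integer gridlines: the x-axis gridline crossings are at x ∈ {-1, 1}; the surface avoids every integer z-axis point in the box.
Finally, together with the visible shape, these determine p as stated.

2*x^2 + 2*x*z + y^2 - 2*z^2 - 2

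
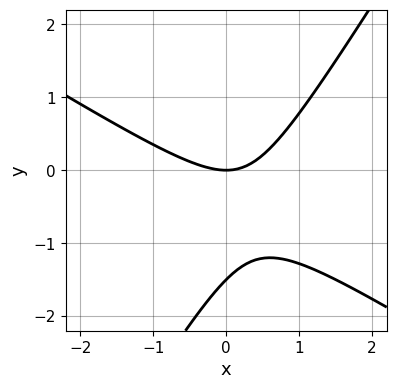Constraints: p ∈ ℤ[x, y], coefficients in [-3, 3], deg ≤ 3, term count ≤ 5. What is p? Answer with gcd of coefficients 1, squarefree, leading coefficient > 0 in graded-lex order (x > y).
Degree: a generic line meets the curve in up to 2 points, so deg p = 2.
Against the integer gridlines: one x-axis crossing is at x = 0; it crosses the y-axis at the gridline y = 0.
These observations pin down the coefficients.

2*x^2 + 2*x*y - 2*y^2 - 3*y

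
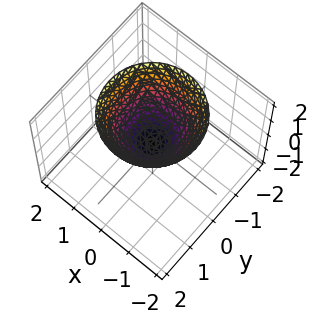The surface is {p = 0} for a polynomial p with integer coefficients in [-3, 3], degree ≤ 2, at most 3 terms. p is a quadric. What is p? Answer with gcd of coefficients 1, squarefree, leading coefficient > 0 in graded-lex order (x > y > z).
(a) Degree: a single bowl opening along one axis; a quadric, so deg p = 2.
(b) Symmetries: rotational symmetry about the z-axis ⇒ p depends on x, y only through x² + y².
(c) From the visible intercepts: one y-axis crossing is at y = 0; it crosses the x-axis at the gridline x = 0; it meets the z-axis at z = 0 (among the integer gridlines).
(d) Solving for integer coefficients yields p as stated.

x^2 + y^2 - z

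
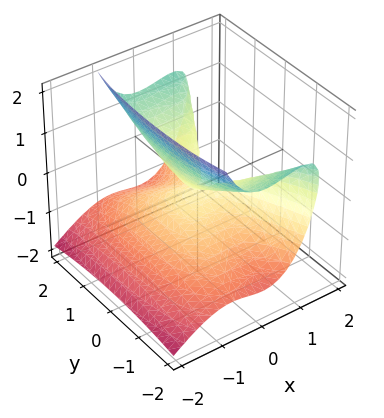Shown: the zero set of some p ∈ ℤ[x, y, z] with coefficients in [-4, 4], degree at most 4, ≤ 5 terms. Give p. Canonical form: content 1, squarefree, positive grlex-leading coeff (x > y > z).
3*x^3 - 3*x^2*z - y^2 + 3*z^2

1. Degree: no degree-2 surface has this shape, so deg p = 3.
2. Against the integer gridlines: one y-axis crossing is at y = 0; it crosses the x-axis at the gridline x = 0; one z-axis crossing is at z = 0.
3. These observations pin down the coefficients.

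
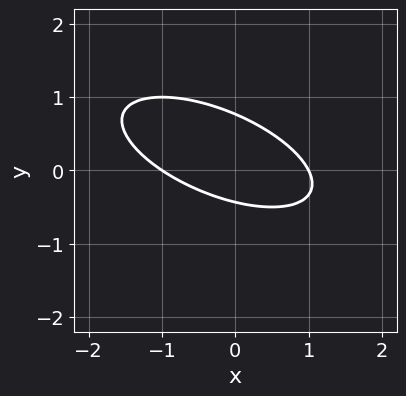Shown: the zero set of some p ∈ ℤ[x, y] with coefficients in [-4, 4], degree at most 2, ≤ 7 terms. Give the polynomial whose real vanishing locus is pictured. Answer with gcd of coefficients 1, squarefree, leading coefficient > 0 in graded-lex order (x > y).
x^2 + 2*x*y + 3*y^2 - y - 1

deg p = 2. A generic line meets the curve in up to 2 points.
Observable constraints: among the integer gridlines, it crosses the x-axis at x ∈ {-1, 1}.
Together with the visible shape, these determine p as stated.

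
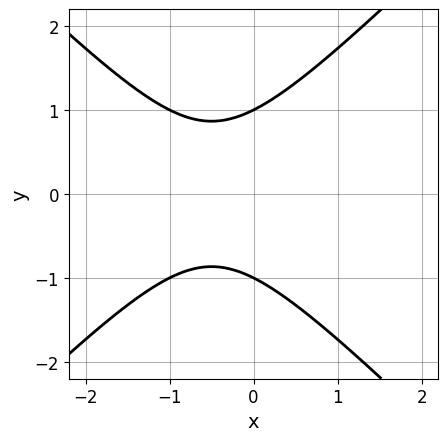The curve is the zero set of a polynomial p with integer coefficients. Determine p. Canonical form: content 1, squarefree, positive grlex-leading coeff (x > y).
x^2 - y^2 + x + 1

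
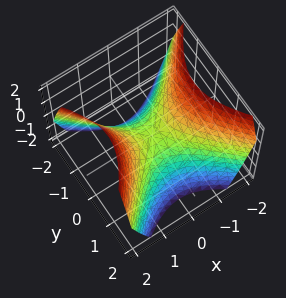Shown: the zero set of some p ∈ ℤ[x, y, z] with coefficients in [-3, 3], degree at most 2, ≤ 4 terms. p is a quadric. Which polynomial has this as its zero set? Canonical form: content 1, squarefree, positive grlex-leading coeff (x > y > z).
x^2 - y^2 - z

(a) deg p = 2. A hyperbolic paraboloid; a quadric.
(b) Symmetries: it's symmetric under x → −x, forcing even powers of x; the y ↦ −y reflection is a symmetry, so y appears only in even powers.
(c) Against the integer gridlines: it meets the z-axis at z = 0 (among the integer gridlines); it crosses the y-axis at the gridline y = 0; one x-axis crossing is at x = 0.
(d) Assembling these constraints gives the stated polynomial.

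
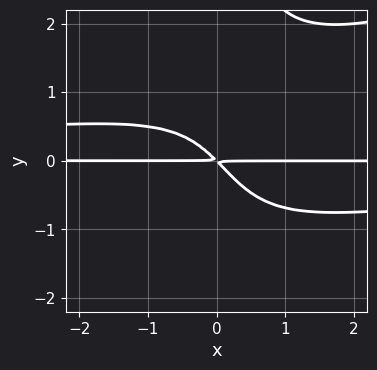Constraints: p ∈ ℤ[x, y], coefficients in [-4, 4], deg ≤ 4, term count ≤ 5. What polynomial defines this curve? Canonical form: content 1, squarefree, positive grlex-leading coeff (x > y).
1. The degree is 4 — the shape is more complex than any degree-3 curve.
2. From the visible intercepts: every point of the x-axis in the box is on the curve.
3. Fitting integer coefficients to these (and the overall shape) gives p.

x^2*y^2 - 2*x*y^3 - x*y^2 + 3*x*y + 3*y^2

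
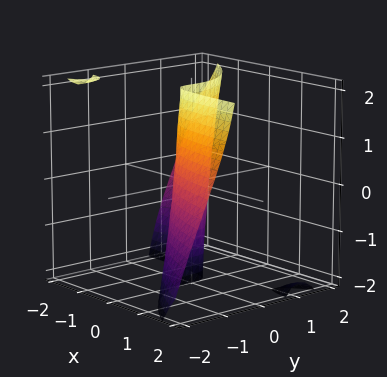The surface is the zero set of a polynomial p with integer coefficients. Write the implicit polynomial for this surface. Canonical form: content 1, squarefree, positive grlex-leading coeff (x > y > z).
(a) The picture has 2 separate pieces.
(b) Degree: no degree-2 surface has this shape, so deg p = 3.
(c) From the axis intercepts and sections: it crosses the y-axis at the gridline y = 0; the visible z-axis segment lies entirely on the surface; one x-axis crossing is at x = 0.
(d) The integer polynomial consistent with all of this is the stated p.

2*x*y*z + 2*y^3 + 3*x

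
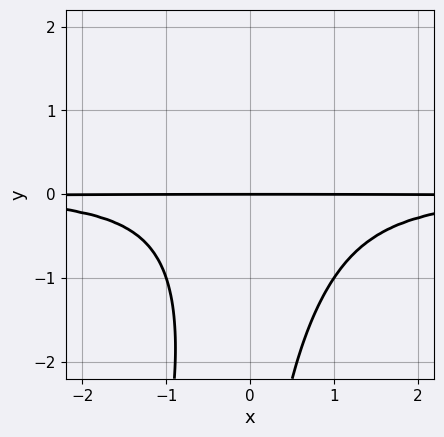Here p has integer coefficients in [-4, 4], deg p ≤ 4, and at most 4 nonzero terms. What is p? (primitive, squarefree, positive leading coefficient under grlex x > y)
(a) The degree is 4 — the shape is more complex than any degree-3 curve.
(b) From the axis intercepts and sections: it crosses the y-axis at the gridline y = 0; the visible x-axis segment lies entirely on the curve.
(c) Fitting integer coefficients to these (and the overall shape) gives p.

3*x^2*y^2 - x*y^3 - x*y^2 + 3*y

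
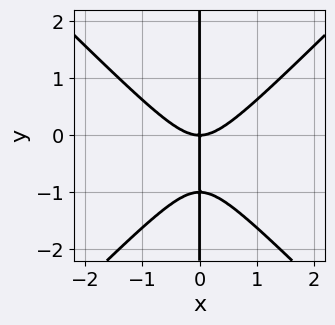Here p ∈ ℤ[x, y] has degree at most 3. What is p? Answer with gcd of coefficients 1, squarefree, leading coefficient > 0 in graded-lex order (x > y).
1. Degree: a generic line meets the curve in up to 3 points, so deg p = 3.
2. Checking where it meets the axes: it crosses the x-axis at the gridline x = 0; every point of the y-axis in the box is on the curve.
3. Assembling these constraints gives the stated polynomial.

x^3 - x*y^2 - x*y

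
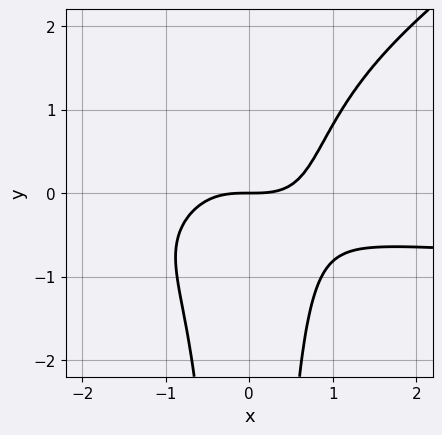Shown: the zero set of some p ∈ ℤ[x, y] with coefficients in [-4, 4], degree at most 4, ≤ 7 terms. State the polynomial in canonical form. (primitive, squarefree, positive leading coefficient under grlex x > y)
2*x^3*y - 3*x^2*y^2 + 2*x^3 + x^2*y - 3*y

First, degree: no degree-3 curve has this shape, so deg p = 4.
Then, from the visible intercepts: it crosses the x-axis at the gridline x = 0; it meets the y-axis at y = 0 (among the integer gridlines).
Finally, assembling these constraints gives the stated polynomial.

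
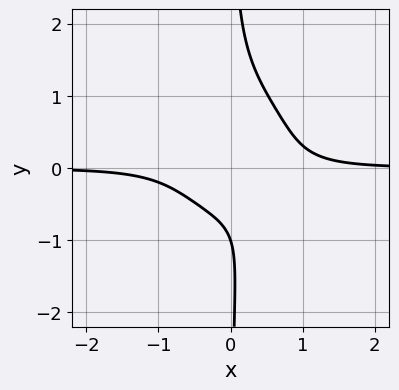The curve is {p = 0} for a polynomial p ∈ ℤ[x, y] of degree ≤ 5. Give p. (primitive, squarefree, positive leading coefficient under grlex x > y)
3*x^3*y + 2*x*y^3 + x*y - y - 1

(a) deg p = 4.
(b) Against the integer gridlines: it misses every integer gridline on the x-axis; one y-axis crossing is at y = -1.
(c) Together with the visible shape, these determine p as stated.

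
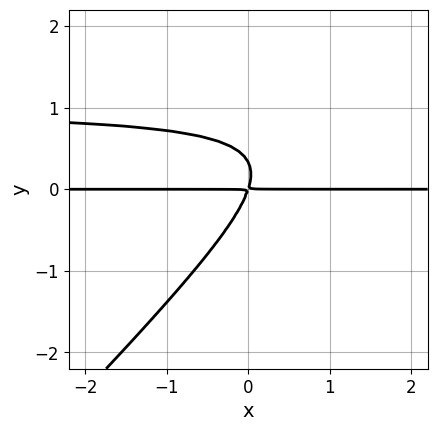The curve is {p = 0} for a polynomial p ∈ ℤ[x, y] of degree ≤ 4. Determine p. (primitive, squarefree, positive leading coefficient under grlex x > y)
First, the degree is 3 — the shape is more complex than any degree-2 curve.
Next, against the integer gridlines: every point of the x-axis in the box is on the curve.
Finally, matching integer coefficients to the picture gives p.

3*x*y^2 - 3*y^3 - 3*x*y + y^2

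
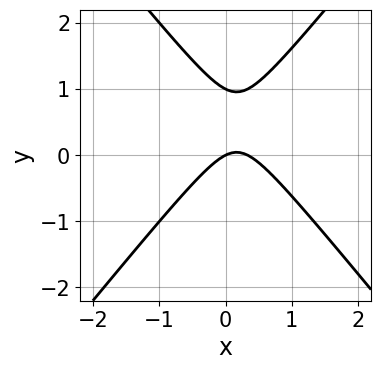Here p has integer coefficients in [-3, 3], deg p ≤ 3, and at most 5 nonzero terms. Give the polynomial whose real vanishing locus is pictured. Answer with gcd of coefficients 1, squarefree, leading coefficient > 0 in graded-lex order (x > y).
3*x^2 - 2*y^2 - x + 2*y

(a) deg p = 2.
(b) From the visible intercepts: among the integer gridlines, it crosses the y-axis at y ∈ {0, 1}; one x-axis crossing is at x = 0.
(c) Assembling these constraints gives the stated polynomial.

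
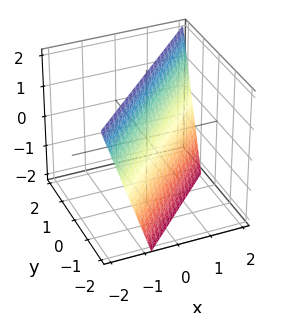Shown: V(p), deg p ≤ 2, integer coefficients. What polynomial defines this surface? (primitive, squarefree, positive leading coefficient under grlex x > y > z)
(a) The degree is 1 — the surface is flat (a plane).
(b) Against the integer gridlines: it meets the z-axis at z = 2 (among the integer gridlines).
(c) These observations pin down the coefficients.

3*x - 3*y + z - 2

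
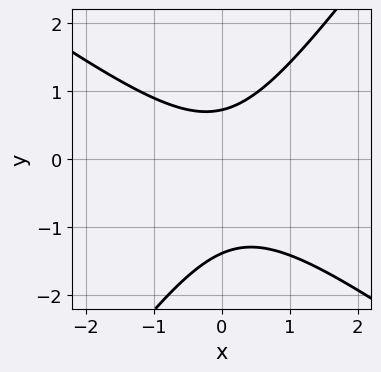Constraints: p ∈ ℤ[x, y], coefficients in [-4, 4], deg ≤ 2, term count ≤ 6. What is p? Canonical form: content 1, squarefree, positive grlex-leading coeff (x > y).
3*x^2 + 2*x*y - 3*y^2 - 2*y + 3

The degree is 2 — a generic line meets the curve in up to 2 points.
Observable constraints: no x-intercept at any integer in the box.
These observations pin down the coefficients.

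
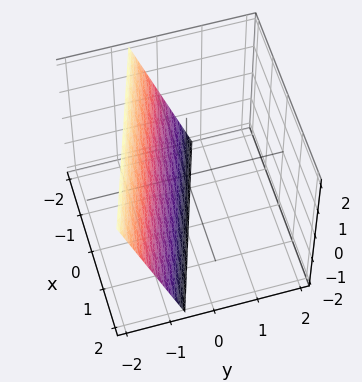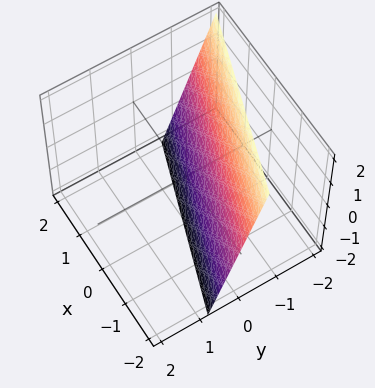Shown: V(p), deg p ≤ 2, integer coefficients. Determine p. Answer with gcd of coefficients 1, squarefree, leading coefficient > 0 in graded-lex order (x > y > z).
x + 3*y + z + 2

(a) Degree: every cross-section is a straight line — this is a plane, so deg p = 1.
(b) Against the integer gridlines: it meets the x-axis at x = -2 (among the integer gridlines); it crosses the z-axis at the gridline z = -2.
(c) These observations pin down the coefficients.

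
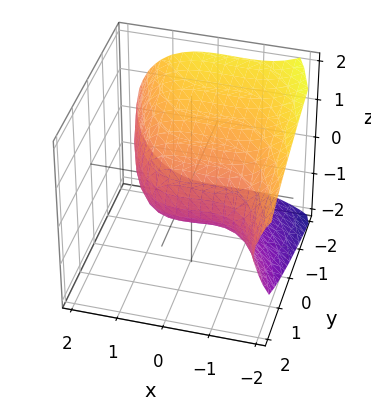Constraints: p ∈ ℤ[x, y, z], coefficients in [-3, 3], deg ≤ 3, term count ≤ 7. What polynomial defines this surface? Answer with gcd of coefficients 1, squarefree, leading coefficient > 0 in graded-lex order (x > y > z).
x^3 + x^2 + 3*z^2 + 3*y - 3

First, deg p = 3.
Next, from the axis intercepts and sections: the z-axis gridline crossings are at z ∈ {-1, 1}; it meets the y-axis at y = 1 (among the integer gridlines).
Finally, these observations pin down the coefficients.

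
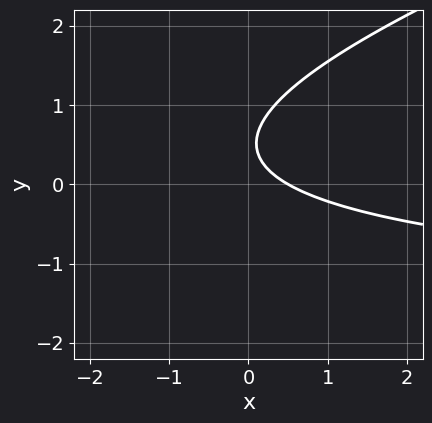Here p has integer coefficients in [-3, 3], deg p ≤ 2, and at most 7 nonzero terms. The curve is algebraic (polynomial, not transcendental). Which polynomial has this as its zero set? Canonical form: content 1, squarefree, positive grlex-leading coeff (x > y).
x*y - 3*y^2 + 2*x + 3*y - 1

First, the degree is 2 — a generic line meets the curve in up to 2 points.
Then, observable constraints: it misses every integer gridline on the y-axis.
Finally, the integer polynomial consistent with all of this is the stated p.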